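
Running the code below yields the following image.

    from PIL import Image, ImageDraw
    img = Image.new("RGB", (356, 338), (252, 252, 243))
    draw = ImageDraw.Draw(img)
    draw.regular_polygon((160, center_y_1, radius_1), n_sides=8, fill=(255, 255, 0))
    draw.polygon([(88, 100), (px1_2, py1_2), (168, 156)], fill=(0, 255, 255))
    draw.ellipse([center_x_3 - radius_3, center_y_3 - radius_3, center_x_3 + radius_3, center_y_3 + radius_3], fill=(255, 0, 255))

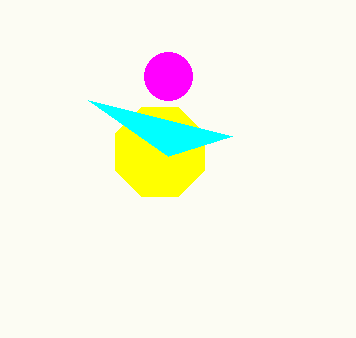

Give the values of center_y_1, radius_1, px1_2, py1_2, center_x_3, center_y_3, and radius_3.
center_y_1 = 152
radius_1 = 48
px1_2 = 232
py1_2 = 136
center_x_3 = 168
center_y_3 = 76
radius_3 = 24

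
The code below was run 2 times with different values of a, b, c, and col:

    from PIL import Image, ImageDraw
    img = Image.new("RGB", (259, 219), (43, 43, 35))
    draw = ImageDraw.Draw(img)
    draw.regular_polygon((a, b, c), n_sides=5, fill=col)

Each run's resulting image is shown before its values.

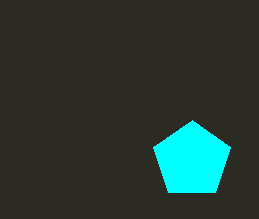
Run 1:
a = 192
b = 160
c = 40
col = 'cyan'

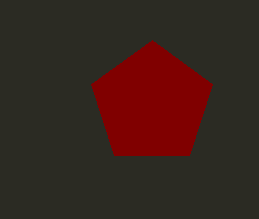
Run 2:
a = 152
b = 104
c = 64
col = 'maroon'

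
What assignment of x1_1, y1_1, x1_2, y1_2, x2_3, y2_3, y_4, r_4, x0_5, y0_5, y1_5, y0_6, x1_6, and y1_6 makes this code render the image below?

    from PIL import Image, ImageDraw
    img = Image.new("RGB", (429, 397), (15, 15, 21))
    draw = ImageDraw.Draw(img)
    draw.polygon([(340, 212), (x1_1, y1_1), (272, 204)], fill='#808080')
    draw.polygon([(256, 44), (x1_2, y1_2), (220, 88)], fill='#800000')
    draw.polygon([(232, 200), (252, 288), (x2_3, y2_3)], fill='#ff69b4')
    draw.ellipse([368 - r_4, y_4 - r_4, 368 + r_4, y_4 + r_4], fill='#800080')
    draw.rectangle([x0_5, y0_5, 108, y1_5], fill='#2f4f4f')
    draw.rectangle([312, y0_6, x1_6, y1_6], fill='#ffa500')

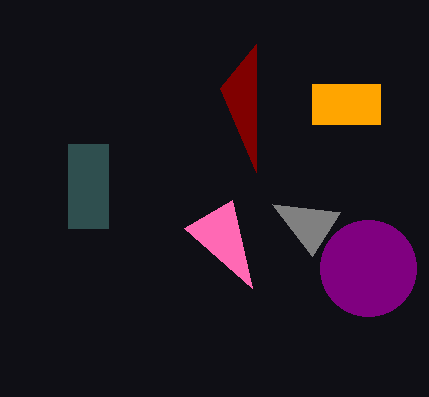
x1_1 = 312; y1_1 = 256; x1_2 = 256; y1_2 = 172; x2_3 = 184; y2_3 = 228; y_4 = 268; r_4 = 48; x0_5 = 68; y0_5 = 144; y1_5 = 228; y0_6 = 84; x1_6 = 380; y1_6 = 124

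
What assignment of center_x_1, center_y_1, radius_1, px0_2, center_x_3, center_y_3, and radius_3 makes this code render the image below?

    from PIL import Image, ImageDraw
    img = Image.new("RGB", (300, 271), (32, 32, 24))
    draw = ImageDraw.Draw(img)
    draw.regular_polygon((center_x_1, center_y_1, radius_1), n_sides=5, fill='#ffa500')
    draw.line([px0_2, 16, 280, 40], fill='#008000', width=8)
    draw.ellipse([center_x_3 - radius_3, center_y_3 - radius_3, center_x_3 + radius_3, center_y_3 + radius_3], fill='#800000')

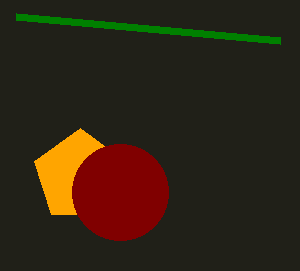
center_x_1 = 80; center_y_1 = 176; radius_1 = 48; px0_2 = 16; center_x_3 = 120; center_y_3 = 192; radius_3 = 48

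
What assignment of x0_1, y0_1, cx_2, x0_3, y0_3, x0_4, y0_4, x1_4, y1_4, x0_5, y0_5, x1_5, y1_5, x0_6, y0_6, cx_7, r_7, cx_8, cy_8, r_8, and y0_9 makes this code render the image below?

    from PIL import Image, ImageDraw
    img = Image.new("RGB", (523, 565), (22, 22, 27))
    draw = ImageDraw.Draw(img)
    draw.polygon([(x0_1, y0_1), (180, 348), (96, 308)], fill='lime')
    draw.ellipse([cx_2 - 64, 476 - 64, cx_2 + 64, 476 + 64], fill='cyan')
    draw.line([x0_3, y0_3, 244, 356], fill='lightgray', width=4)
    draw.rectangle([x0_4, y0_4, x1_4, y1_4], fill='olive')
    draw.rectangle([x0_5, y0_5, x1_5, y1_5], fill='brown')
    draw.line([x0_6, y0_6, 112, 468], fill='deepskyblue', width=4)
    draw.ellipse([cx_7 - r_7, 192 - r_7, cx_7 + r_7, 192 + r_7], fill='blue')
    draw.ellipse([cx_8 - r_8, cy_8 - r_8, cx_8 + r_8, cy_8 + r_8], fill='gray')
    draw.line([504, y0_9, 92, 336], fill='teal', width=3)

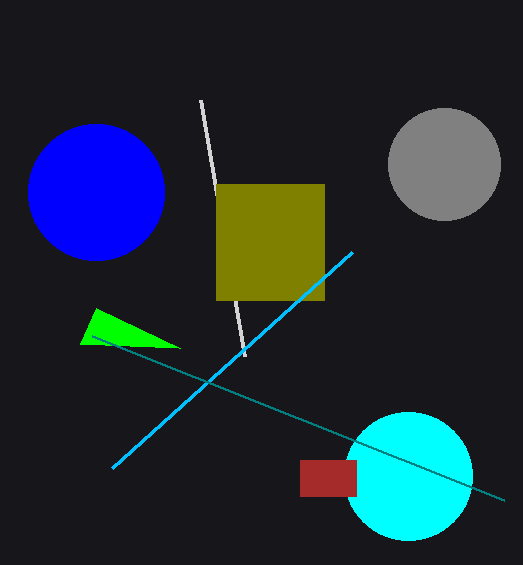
x0_1 = 80, y0_1 = 344, cx_2 = 408, x0_3 = 200, y0_3 = 100, x0_4 = 216, y0_4 = 184, x1_4 = 324, y1_4 = 300, x0_5 = 300, y0_5 = 460, x1_5 = 356, y1_5 = 496, x0_6 = 352, y0_6 = 252, cx_7 = 96, r_7 = 68, cx_8 = 444, cy_8 = 164, r_8 = 56, y0_9 = 500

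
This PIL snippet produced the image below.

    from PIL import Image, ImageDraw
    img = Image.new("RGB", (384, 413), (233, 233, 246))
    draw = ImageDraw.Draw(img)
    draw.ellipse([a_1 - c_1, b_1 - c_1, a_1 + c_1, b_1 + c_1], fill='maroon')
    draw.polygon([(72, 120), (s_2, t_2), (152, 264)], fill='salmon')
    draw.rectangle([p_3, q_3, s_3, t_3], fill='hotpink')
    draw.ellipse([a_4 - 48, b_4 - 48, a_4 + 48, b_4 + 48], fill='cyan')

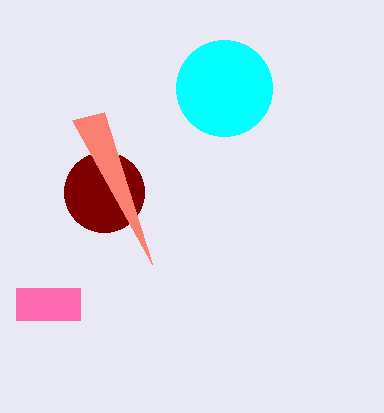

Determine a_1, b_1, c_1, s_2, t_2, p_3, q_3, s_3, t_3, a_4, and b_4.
a_1 = 104, b_1 = 192, c_1 = 40, s_2 = 104, t_2 = 112, p_3 = 16, q_3 = 288, s_3 = 80, t_3 = 320, a_4 = 224, b_4 = 88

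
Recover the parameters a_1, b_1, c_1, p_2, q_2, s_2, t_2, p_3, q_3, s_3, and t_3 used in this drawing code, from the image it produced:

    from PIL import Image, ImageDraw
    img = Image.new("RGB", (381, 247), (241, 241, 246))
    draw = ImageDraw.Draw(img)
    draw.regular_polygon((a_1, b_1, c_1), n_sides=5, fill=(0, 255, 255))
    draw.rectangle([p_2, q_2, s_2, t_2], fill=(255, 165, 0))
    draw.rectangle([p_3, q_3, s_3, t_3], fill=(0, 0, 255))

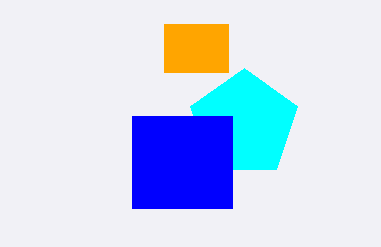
a_1 = 244, b_1 = 124, c_1 = 56, p_2 = 164, q_2 = 24, s_2 = 228, t_2 = 72, p_3 = 132, q_3 = 116, s_3 = 232, t_3 = 208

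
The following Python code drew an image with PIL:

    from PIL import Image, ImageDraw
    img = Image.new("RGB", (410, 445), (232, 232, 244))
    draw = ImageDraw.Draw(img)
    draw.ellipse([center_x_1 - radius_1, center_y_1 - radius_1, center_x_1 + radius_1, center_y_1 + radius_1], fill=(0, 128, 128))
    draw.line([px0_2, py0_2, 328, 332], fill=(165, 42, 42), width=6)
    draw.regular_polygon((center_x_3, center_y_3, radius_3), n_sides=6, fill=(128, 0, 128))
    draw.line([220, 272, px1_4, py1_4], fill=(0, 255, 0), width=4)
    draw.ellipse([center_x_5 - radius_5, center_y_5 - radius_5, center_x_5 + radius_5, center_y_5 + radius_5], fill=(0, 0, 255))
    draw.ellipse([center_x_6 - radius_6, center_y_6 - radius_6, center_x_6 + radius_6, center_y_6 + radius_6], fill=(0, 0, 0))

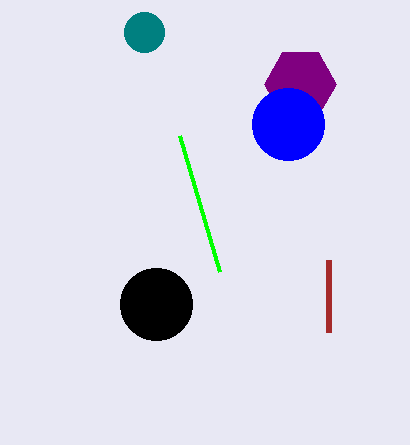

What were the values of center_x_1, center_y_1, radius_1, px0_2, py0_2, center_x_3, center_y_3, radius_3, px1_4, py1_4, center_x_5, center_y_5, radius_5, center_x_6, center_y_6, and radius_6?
center_x_1 = 144; center_y_1 = 32; radius_1 = 20; px0_2 = 328; py0_2 = 260; center_x_3 = 300; center_y_3 = 84; radius_3 = 36; px1_4 = 180; py1_4 = 136; center_x_5 = 288; center_y_5 = 124; radius_5 = 36; center_x_6 = 156; center_y_6 = 304; radius_6 = 36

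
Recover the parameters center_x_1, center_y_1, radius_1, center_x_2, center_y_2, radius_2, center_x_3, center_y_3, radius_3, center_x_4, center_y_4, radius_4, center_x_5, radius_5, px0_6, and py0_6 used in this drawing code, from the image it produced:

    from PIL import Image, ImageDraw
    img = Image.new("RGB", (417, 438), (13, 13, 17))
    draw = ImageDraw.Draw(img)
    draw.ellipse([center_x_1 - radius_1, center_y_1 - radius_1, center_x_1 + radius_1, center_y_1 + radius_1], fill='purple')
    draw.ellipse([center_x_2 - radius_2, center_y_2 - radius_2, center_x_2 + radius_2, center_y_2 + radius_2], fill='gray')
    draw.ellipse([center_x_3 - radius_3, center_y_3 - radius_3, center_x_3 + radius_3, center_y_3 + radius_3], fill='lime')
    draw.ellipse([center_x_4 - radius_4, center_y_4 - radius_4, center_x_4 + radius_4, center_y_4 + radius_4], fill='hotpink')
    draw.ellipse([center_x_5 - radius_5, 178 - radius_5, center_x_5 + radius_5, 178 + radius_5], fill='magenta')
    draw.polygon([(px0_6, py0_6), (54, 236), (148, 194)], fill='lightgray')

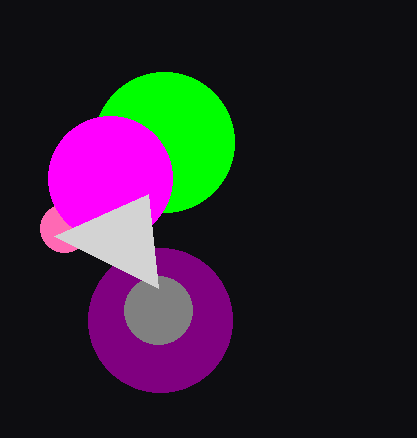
center_x_1 = 160
center_y_1 = 320
radius_1 = 72
center_x_2 = 158
center_y_2 = 310
radius_2 = 34
center_x_3 = 164
center_y_3 = 142
radius_3 = 70
center_x_4 = 64
center_y_4 = 228
radius_4 = 24
center_x_5 = 110
radius_5 = 62
px0_6 = 158
py0_6 = 288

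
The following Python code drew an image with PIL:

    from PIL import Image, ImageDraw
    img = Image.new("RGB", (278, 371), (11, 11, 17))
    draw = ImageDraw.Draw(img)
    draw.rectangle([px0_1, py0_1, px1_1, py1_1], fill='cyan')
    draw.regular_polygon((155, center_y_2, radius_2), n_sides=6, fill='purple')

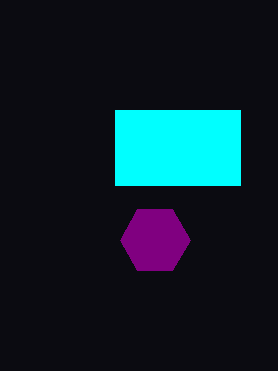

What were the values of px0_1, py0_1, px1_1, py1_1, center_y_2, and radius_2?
px0_1 = 115
py0_1 = 110
px1_1 = 240
py1_1 = 185
center_y_2 = 240
radius_2 = 35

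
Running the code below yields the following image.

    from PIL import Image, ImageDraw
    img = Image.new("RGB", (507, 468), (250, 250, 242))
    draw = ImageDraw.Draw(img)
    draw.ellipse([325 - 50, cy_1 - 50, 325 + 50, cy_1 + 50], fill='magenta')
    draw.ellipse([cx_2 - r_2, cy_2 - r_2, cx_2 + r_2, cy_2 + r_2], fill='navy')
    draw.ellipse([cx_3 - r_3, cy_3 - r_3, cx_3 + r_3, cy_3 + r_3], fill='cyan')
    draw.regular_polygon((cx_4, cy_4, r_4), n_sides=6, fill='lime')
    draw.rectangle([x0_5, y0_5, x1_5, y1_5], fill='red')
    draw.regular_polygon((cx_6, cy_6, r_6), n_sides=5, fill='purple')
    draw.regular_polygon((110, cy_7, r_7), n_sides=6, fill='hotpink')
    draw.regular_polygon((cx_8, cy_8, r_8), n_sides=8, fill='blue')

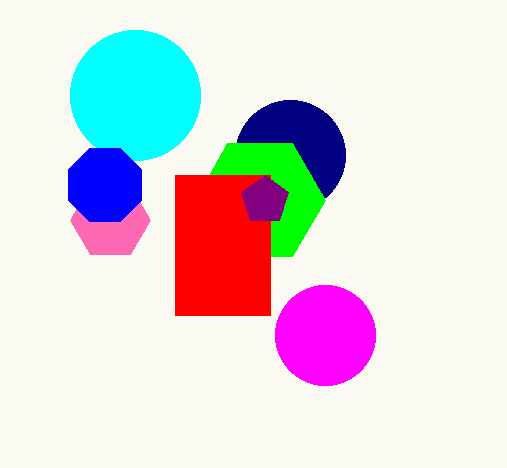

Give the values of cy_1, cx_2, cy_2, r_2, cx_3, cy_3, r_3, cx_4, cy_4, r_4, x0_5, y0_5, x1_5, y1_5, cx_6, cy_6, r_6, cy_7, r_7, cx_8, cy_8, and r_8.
cy_1 = 335
cx_2 = 290
cy_2 = 155
r_2 = 55
cx_3 = 135
cy_3 = 95
r_3 = 65
cx_4 = 260
cy_4 = 200
r_4 = 65
x0_5 = 175
y0_5 = 175
x1_5 = 270
y1_5 = 315
cx_6 = 265
cy_6 = 200
r_6 = 25
cy_7 = 220
r_7 = 40
cx_8 = 105
cy_8 = 185
r_8 = 40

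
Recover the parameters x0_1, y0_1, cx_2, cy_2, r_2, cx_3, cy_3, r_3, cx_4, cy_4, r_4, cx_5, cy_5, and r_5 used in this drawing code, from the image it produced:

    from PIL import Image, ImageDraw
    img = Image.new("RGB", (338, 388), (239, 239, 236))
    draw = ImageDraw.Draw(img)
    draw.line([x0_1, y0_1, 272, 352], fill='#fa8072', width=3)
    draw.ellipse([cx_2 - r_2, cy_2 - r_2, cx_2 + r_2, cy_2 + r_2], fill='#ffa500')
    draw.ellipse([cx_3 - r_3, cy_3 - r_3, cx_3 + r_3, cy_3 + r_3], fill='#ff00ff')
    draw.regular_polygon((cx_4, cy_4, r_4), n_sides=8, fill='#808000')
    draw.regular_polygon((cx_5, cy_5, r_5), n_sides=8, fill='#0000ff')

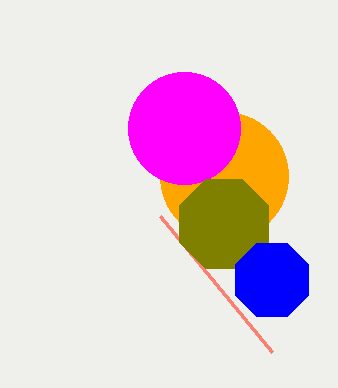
x0_1 = 160, y0_1 = 216, cx_2 = 224, cy_2 = 176, r_2 = 64, cx_3 = 184, cy_3 = 128, r_3 = 56, cx_4 = 224, cy_4 = 224, r_4 = 48, cx_5 = 272, cy_5 = 280, r_5 = 40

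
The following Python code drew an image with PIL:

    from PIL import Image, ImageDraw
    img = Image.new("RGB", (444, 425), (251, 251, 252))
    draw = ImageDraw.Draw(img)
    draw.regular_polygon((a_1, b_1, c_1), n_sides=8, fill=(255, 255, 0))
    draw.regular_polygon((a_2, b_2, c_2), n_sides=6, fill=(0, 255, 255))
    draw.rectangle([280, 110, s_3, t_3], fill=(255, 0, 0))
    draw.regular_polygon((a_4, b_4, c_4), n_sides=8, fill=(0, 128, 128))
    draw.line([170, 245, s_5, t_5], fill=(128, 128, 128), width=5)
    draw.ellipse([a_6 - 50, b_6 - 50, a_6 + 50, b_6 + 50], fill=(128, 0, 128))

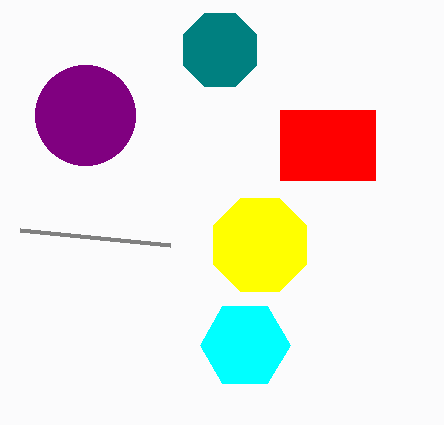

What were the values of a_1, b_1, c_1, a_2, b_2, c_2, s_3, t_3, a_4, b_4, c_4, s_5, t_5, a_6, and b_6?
a_1 = 260, b_1 = 245, c_1 = 50, a_2 = 245, b_2 = 345, c_2 = 45, s_3 = 375, t_3 = 180, a_4 = 220, b_4 = 50, c_4 = 40, s_5 = 20, t_5 = 230, a_6 = 85, b_6 = 115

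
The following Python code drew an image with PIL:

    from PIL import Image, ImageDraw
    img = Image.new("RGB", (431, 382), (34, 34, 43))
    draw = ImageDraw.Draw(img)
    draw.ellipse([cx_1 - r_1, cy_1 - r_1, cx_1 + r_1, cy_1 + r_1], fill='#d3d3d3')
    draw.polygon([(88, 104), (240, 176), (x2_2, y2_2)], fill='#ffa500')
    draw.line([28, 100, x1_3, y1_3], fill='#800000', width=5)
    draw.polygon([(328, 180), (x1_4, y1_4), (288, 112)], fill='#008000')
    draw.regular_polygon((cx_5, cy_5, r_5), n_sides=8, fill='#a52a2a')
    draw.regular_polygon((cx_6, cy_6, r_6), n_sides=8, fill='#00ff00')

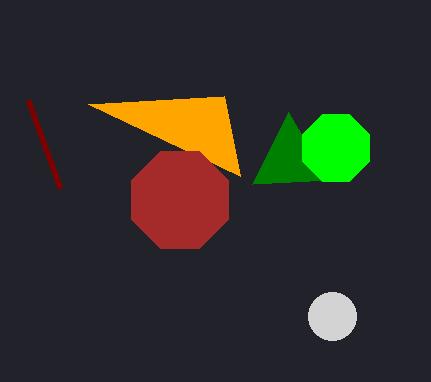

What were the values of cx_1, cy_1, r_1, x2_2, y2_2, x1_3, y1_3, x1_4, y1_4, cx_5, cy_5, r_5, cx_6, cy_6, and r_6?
cx_1 = 332
cy_1 = 316
r_1 = 24
x2_2 = 224
y2_2 = 96
x1_3 = 60
y1_3 = 188
x1_4 = 252
y1_4 = 184
cx_5 = 180
cy_5 = 200
r_5 = 52
cx_6 = 336
cy_6 = 148
r_6 = 36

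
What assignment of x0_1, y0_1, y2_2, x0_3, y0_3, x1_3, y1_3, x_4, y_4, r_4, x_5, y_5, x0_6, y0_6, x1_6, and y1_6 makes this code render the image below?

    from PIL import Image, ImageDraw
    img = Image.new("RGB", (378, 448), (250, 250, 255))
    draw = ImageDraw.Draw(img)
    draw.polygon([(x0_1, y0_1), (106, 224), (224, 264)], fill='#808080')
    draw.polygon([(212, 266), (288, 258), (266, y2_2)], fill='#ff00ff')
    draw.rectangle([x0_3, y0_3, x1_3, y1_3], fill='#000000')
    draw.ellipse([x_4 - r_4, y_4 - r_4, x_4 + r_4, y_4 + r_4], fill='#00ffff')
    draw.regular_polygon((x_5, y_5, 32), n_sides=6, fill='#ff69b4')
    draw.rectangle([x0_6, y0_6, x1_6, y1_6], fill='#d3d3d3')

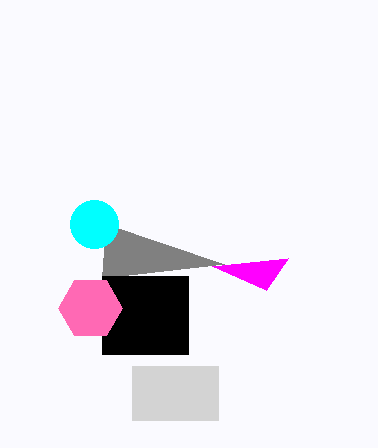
x0_1 = 102, y0_1 = 278, y2_2 = 290, x0_3 = 102, y0_3 = 276, x1_3 = 188, y1_3 = 354, x_4 = 94, y_4 = 224, r_4 = 24, x_5 = 90, y_5 = 308, x0_6 = 132, y0_6 = 366, x1_6 = 218, y1_6 = 420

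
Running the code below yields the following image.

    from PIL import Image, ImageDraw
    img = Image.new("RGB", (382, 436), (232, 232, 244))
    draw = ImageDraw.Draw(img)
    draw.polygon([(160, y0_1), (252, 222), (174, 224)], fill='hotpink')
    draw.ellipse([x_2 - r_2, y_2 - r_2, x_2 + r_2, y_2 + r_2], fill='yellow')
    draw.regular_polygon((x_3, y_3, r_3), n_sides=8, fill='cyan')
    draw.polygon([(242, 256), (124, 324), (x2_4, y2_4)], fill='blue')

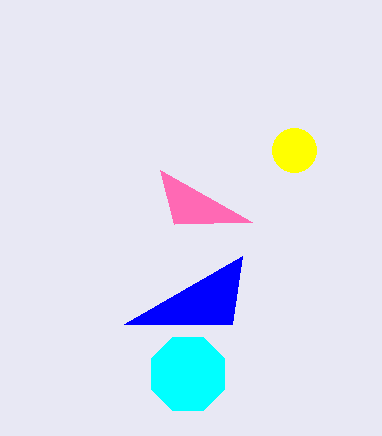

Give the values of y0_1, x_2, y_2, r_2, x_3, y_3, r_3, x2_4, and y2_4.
y0_1 = 170; x_2 = 294; y_2 = 150; r_2 = 22; x_3 = 188; y_3 = 374; r_3 = 40; x2_4 = 232; y2_4 = 324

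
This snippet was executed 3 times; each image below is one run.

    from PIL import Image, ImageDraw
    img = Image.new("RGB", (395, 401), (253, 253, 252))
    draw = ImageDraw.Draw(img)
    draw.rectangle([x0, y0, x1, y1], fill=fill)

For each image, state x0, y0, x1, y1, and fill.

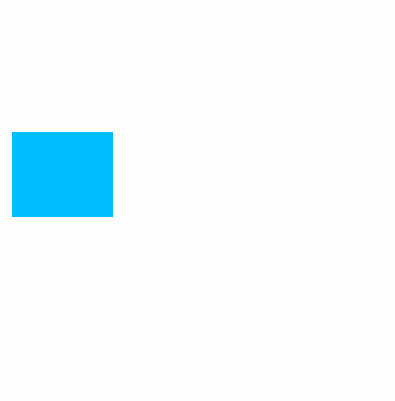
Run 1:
x0 = 12; y0 = 132; x1 = 112; y1 = 216; fill = 'deepskyblue'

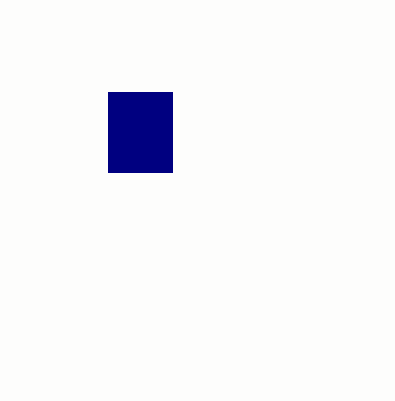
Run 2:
x0 = 108, y0 = 92, x1 = 172, y1 = 172, fill = 'navy'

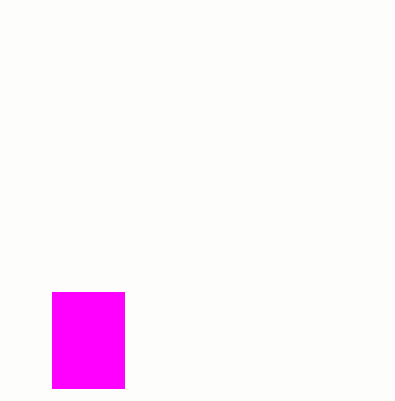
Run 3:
x0 = 52, y0 = 292, x1 = 124, y1 = 388, fill = 'magenta'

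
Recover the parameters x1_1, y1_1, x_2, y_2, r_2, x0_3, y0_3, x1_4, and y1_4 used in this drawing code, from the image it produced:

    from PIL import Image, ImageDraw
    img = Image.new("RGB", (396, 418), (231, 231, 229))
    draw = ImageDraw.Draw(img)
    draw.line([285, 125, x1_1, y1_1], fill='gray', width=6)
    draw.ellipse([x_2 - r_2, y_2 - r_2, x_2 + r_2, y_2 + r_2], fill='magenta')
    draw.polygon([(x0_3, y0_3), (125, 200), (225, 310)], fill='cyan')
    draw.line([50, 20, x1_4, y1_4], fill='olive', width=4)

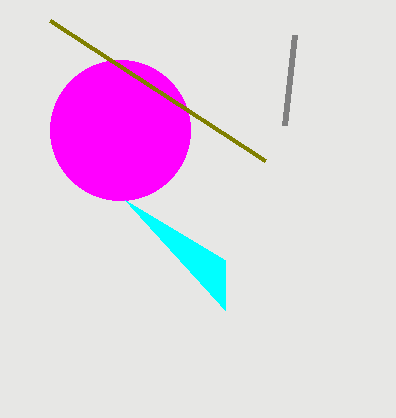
x1_1 = 295
y1_1 = 35
x_2 = 120
y_2 = 130
r_2 = 70
x0_3 = 225
y0_3 = 260
x1_4 = 265
y1_4 = 160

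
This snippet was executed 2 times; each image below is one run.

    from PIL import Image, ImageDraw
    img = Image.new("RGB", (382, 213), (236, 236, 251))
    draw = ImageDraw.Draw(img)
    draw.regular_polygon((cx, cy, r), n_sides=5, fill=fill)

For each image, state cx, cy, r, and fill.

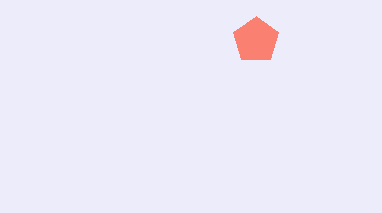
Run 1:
cx = 256; cy = 40; r = 24; fill = 'salmon'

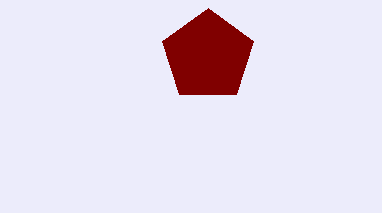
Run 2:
cx = 208, cy = 56, r = 48, fill = 'maroon'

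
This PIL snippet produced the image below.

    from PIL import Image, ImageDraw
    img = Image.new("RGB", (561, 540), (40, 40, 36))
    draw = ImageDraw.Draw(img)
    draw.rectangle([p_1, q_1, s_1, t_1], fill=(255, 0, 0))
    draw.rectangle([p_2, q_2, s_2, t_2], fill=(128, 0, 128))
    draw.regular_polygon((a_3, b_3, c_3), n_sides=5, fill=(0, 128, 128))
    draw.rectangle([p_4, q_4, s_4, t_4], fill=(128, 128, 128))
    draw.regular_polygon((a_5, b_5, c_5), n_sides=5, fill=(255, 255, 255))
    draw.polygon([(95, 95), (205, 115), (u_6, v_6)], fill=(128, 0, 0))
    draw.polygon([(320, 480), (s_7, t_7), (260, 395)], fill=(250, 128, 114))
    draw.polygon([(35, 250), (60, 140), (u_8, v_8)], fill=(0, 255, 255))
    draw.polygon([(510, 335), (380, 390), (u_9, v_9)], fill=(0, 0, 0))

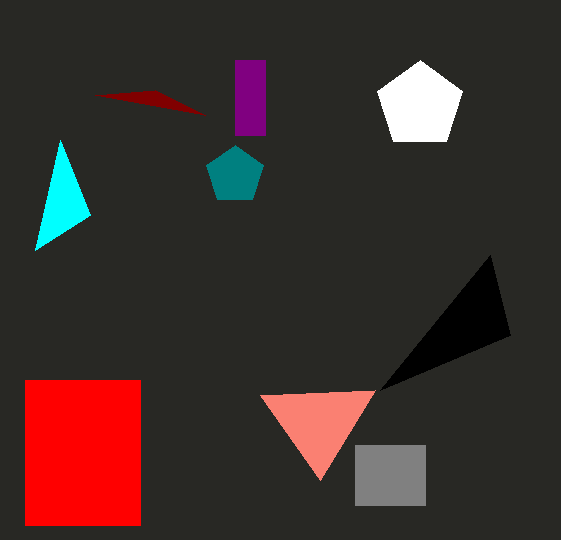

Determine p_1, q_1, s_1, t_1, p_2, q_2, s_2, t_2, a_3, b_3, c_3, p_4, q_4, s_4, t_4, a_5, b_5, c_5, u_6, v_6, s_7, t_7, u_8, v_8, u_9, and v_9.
p_1 = 25; q_1 = 380; s_1 = 140; t_1 = 525; p_2 = 235; q_2 = 60; s_2 = 265; t_2 = 135; a_3 = 235; b_3 = 175; c_3 = 30; p_4 = 355; q_4 = 445; s_4 = 425; t_4 = 505; a_5 = 420; b_5 = 105; c_5 = 45; u_6 = 155; v_6 = 90; s_7 = 375; t_7 = 390; u_8 = 90; v_8 = 215; u_9 = 490; v_9 = 255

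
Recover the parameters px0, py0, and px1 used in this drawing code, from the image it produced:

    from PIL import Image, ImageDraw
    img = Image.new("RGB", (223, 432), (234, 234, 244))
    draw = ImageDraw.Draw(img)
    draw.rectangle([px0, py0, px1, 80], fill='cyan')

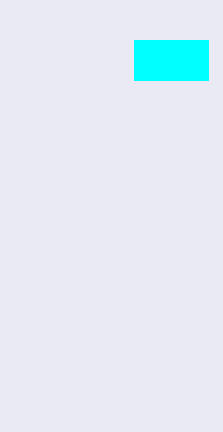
px0 = 134, py0 = 40, px1 = 208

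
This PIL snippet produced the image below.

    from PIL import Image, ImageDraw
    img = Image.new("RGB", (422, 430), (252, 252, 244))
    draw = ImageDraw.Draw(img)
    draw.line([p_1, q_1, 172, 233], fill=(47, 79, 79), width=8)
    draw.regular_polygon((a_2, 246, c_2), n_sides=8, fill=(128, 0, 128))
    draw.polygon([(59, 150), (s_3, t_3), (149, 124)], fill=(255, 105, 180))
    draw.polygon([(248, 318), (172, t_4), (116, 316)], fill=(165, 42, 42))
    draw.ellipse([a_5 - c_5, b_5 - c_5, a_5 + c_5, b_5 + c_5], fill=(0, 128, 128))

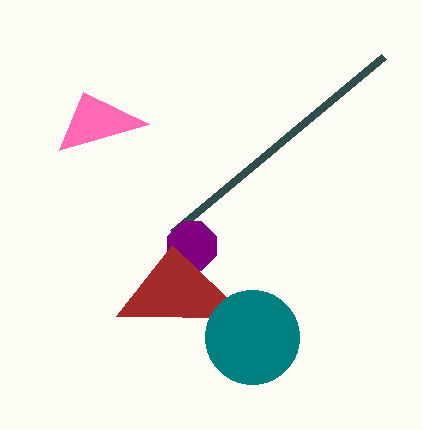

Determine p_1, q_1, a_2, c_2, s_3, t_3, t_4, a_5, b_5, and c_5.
p_1 = 383, q_1 = 57, a_2 = 192, c_2 = 26, s_3 = 83, t_3 = 92, t_4 = 245, a_5 = 252, b_5 = 337, c_5 = 47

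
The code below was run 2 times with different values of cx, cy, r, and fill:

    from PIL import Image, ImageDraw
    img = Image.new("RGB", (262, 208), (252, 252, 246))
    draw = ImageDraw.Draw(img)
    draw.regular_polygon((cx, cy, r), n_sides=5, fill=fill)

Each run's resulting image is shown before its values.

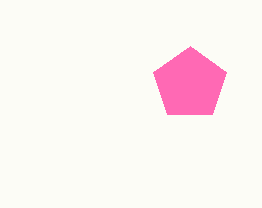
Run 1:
cx = 190; cy = 84; r = 38; fill = 'hotpink'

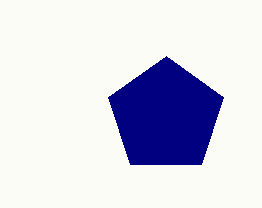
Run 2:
cx = 166
cy = 116
r = 60
fill = 'navy'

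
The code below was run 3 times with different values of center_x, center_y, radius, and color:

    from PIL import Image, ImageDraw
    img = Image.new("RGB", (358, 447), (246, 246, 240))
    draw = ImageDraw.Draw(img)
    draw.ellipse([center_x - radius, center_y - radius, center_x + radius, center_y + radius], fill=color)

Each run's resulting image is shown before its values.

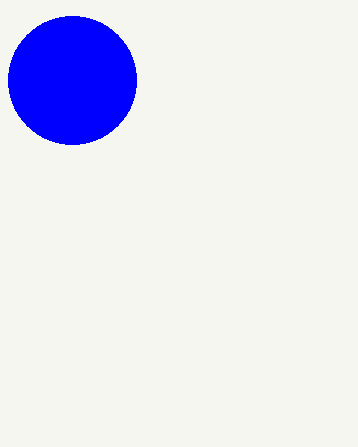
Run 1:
center_x = 72, center_y = 80, radius = 64, color = 'blue'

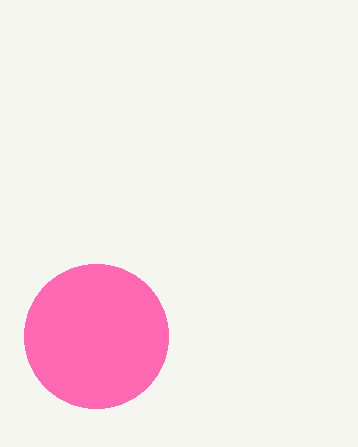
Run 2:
center_x = 96; center_y = 336; radius = 72; color = 'hotpink'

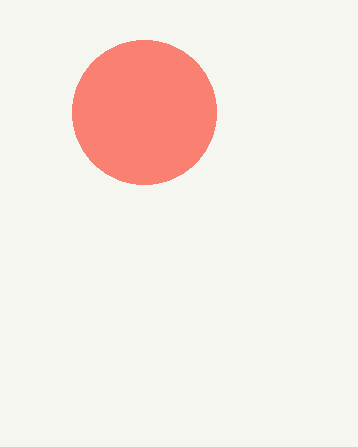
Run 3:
center_x = 144, center_y = 112, radius = 72, color = 'salmon'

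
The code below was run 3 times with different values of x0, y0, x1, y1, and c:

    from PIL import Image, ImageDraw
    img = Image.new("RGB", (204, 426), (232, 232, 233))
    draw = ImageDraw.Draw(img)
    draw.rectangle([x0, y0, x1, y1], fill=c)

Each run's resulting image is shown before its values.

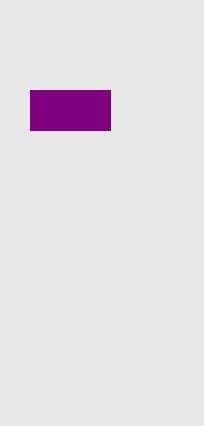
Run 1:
x0 = 30, y0 = 90, x1 = 110, y1 = 130, c = 'purple'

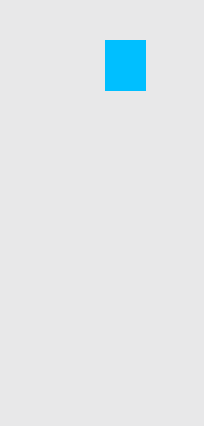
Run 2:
x0 = 105, y0 = 40, x1 = 145, y1 = 90, c = 'deepskyblue'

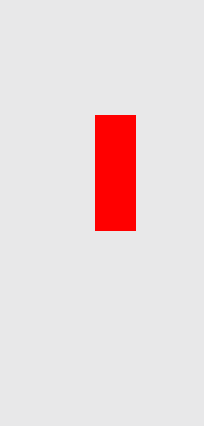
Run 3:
x0 = 95, y0 = 115, x1 = 135, y1 = 230, c = 'red'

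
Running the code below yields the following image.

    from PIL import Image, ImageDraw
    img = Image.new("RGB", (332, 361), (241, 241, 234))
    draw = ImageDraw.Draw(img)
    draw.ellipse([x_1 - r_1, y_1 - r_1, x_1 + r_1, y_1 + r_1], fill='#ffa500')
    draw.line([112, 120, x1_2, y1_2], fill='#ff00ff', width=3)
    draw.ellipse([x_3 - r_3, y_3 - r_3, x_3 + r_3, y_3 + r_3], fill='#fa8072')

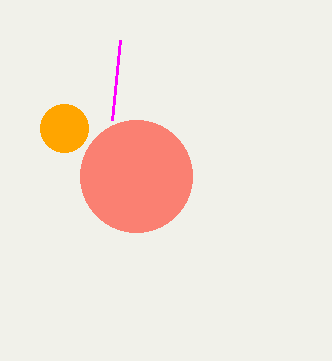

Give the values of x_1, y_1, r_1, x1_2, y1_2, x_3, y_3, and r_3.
x_1 = 64
y_1 = 128
r_1 = 24
x1_2 = 120
y1_2 = 40
x_3 = 136
y_3 = 176
r_3 = 56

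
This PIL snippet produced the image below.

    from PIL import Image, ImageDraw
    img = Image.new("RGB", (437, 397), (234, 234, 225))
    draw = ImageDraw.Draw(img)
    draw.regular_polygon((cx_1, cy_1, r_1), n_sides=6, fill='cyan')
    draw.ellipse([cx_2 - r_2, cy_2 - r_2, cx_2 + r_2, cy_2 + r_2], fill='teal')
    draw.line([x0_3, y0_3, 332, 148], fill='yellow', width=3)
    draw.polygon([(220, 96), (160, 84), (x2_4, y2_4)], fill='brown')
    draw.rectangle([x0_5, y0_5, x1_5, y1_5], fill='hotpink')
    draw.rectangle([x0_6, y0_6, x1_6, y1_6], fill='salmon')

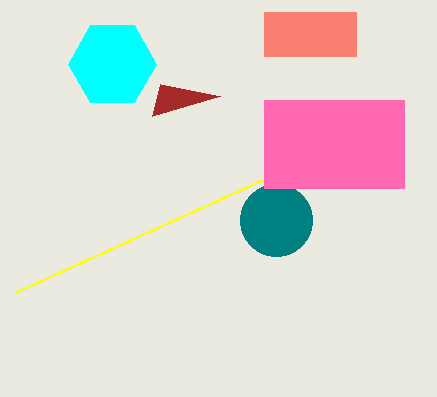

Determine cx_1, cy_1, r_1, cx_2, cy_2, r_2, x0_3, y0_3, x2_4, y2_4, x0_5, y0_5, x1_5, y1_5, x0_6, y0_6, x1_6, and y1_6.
cx_1 = 112
cy_1 = 64
r_1 = 44
cx_2 = 276
cy_2 = 220
r_2 = 36
x0_3 = 16
y0_3 = 292
x2_4 = 152
y2_4 = 116
x0_5 = 264
y0_5 = 100
x1_5 = 404
y1_5 = 188
x0_6 = 264
y0_6 = 12
x1_6 = 356
y1_6 = 56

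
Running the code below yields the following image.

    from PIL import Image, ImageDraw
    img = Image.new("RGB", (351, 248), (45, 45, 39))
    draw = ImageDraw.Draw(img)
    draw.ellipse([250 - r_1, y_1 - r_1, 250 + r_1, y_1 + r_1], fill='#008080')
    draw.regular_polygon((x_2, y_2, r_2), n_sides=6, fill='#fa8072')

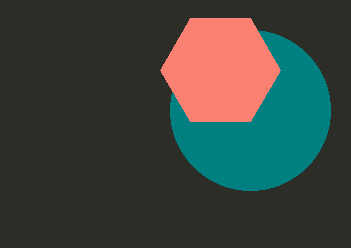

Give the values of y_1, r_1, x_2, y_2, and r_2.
y_1 = 110
r_1 = 80
x_2 = 220
y_2 = 70
r_2 = 60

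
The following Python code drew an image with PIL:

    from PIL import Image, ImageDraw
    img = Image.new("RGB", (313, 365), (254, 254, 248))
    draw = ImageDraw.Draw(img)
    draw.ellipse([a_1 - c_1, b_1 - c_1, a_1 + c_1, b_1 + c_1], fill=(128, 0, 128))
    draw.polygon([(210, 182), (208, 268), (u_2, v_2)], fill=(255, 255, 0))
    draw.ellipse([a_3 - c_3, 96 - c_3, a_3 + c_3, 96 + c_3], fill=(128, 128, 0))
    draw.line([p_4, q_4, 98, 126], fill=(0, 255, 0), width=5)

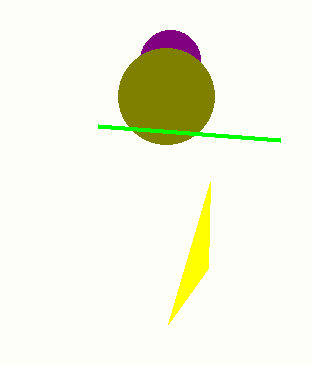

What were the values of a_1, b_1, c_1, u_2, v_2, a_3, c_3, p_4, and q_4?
a_1 = 170; b_1 = 60; c_1 = 30; u_2 = 168; v_2 = 324; a_3 = 166; c_3 = 48; p_4 = 280; q_4 = 140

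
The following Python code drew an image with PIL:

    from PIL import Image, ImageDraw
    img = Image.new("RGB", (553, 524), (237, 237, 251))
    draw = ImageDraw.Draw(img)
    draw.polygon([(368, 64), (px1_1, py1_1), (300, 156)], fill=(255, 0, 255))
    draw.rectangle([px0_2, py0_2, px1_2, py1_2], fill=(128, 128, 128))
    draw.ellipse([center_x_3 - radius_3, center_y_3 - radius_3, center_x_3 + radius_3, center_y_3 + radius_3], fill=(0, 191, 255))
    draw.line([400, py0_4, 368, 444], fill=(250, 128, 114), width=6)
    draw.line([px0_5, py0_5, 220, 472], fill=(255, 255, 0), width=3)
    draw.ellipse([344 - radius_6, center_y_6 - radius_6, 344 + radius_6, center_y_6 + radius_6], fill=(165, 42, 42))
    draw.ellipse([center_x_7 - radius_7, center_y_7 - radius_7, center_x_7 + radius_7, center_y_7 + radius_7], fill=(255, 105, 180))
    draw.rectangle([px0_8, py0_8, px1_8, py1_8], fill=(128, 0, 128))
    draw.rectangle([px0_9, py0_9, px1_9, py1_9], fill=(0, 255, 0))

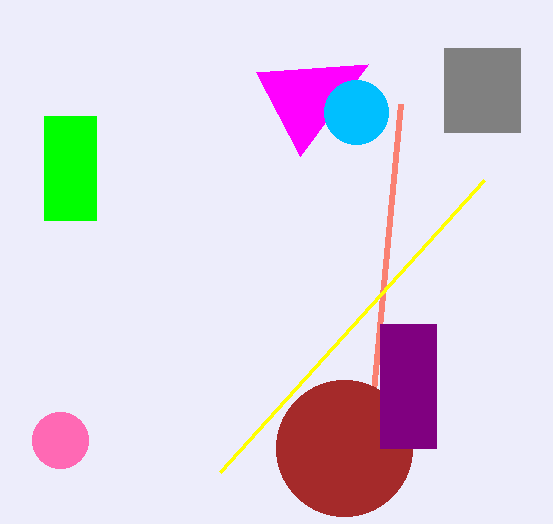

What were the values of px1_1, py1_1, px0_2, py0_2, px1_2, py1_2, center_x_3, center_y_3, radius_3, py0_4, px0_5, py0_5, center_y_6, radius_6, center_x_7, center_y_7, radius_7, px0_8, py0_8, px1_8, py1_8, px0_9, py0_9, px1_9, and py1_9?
px1_1 = 256
py1_1 = 72
px0_2 = 444
py0_2 = 48
px1_2 = 520
py1_2 = 132
center_x_3 = 356
center_y_3 = 112
radius_3 = 32
py0_4 = 104
px0_5 = 484
py0_5 = 180
center_y_6 = 448
radius_6 = 68
center_x_7 = 60
center_y_7 = 440
radius_7 = 28
px0_8 = 380
py0_8 = 324
px1_8 = 436
py1_8 = 448
px0_9 = 44
py0_9 = 116
px1_9 = 96
py1_9 = 220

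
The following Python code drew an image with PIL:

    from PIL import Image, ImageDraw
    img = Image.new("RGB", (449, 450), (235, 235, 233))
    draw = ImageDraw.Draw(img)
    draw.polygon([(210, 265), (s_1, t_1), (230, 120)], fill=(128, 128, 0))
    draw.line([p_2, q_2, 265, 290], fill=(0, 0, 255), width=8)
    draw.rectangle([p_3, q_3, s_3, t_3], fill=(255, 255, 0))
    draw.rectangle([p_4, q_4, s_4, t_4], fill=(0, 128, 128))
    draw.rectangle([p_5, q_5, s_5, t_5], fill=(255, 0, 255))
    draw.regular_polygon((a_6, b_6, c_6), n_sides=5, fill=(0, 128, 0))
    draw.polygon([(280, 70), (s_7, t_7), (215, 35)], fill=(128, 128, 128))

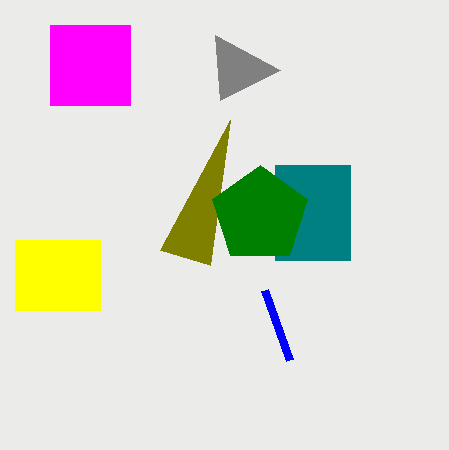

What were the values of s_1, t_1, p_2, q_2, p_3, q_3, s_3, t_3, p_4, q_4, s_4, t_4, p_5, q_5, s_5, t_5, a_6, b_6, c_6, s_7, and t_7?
s_1 = 160, t_1 = 250, p_2 = 290, q_2 = 360, p_3 = 15, q_3 = 240, s_3 = 100, t_3 = 310, p_4 = 275, q_4 = 165, s_4 = 350, t_4 = 260, p_5 = 50, q_5 = 25, s_5 = 130, t_5 = 105, a_6 = 260, b_6 = 215, c_6 = 50, s_7 = 220, t_7 = 100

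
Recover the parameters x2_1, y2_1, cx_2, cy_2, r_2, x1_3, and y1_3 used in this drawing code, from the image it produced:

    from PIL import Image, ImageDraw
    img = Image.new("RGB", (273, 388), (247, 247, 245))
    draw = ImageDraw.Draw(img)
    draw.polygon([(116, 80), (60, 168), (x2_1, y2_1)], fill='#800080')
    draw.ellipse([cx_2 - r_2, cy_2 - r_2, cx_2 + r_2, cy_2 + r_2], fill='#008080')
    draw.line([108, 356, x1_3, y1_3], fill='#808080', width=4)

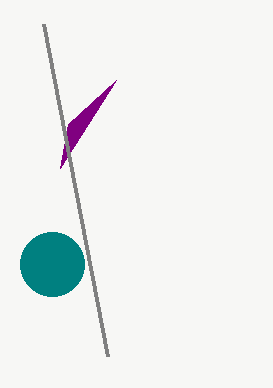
x2_1 = 68; y2_1 = 124; cx_2 = 52; cy_2 = 264; r_2 = 32; x1_3 = 44; y1_3 = 24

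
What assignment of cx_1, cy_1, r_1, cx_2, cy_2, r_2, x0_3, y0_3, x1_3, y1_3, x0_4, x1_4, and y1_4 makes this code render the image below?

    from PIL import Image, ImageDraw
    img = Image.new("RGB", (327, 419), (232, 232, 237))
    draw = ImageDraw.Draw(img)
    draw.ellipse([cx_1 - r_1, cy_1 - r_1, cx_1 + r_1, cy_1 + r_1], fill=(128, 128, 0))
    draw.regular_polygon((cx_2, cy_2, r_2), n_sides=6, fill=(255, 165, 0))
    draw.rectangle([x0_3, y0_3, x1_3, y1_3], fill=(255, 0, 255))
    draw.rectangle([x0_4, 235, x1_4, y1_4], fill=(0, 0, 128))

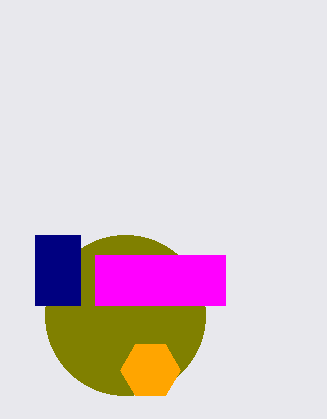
cx_1 = 125; cy_1 = 315; r_1 = 80; cx_2 = 150; cy_2 = 370; r_2 = 30; x0_3 = 95; y0_3 = 255; x1_3 = 225; y1_3 = 305; x0_4 = 35; x1_4 = 80; y1_4 = 305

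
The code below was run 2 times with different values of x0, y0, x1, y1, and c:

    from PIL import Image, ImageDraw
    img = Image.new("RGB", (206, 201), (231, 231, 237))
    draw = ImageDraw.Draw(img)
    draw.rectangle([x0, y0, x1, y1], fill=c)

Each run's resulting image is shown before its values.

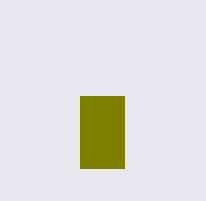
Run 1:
x0 = 80
y0 = 96
x1 = 124
y1 = 168
c = 'olive'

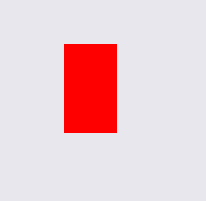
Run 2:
x0 = 64; y0 = 44; x1 = 116; y1 = 132; c = 'red'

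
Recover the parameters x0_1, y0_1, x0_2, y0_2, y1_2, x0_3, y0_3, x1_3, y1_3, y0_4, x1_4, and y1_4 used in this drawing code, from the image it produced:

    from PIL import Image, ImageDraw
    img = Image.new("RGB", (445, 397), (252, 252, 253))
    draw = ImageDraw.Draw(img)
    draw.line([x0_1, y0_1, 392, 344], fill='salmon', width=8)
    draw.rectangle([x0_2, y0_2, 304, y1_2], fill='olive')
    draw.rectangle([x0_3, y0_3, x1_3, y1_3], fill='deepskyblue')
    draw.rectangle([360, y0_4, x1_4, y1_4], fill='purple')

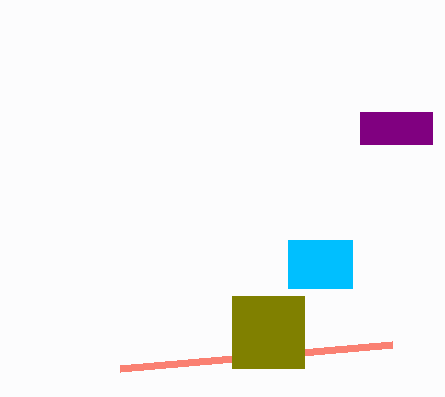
x0_1 = 120, y0_1 = 368, x0_2 = 232, y0_2 = 296, y1_2 = 368, x0_3 = 288, y0_3 = 240, x1_3 = 352, y1_3 = 288, y0_4 = 112, x1_4 = 432, y1_4 = 144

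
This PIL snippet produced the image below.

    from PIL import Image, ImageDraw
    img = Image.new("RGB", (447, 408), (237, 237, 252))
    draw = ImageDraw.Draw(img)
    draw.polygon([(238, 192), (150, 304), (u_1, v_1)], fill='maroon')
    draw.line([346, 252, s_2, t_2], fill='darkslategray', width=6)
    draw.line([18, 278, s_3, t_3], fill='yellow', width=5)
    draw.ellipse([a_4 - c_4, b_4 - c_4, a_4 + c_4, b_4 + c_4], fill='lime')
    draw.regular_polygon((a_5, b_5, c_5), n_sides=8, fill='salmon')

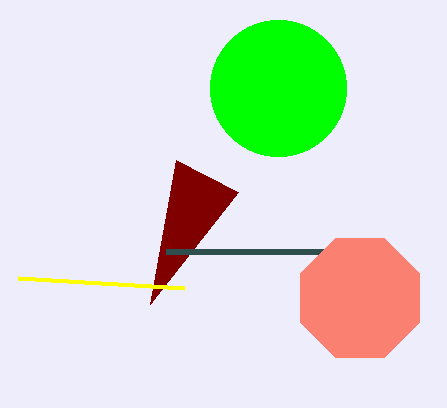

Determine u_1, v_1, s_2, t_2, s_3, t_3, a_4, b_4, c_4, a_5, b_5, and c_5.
u_1 = 176
v_1 = 160
s_2 = 166
t_2 = 252
s_3 = 184
t_3 = 288
a_4 = 278
b_4 = 88
c_4 = 68
a_5 = 360
b_5 = 298
c_5 = 64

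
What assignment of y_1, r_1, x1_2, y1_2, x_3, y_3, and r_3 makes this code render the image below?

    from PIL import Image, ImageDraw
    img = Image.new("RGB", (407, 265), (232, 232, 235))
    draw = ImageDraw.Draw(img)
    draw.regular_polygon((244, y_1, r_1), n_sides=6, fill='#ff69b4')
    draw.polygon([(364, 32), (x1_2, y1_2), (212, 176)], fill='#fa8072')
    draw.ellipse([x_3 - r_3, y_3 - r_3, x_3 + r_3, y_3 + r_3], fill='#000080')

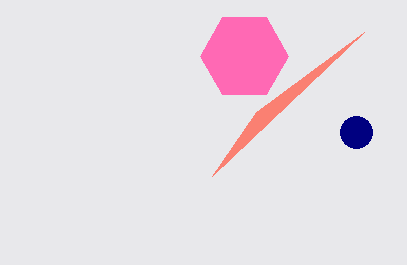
y_1 = 56, r_1 = 44, x1_2 = 256, y1_2 = 112, x_3 = 356, y_3 = 132, r_3 = 16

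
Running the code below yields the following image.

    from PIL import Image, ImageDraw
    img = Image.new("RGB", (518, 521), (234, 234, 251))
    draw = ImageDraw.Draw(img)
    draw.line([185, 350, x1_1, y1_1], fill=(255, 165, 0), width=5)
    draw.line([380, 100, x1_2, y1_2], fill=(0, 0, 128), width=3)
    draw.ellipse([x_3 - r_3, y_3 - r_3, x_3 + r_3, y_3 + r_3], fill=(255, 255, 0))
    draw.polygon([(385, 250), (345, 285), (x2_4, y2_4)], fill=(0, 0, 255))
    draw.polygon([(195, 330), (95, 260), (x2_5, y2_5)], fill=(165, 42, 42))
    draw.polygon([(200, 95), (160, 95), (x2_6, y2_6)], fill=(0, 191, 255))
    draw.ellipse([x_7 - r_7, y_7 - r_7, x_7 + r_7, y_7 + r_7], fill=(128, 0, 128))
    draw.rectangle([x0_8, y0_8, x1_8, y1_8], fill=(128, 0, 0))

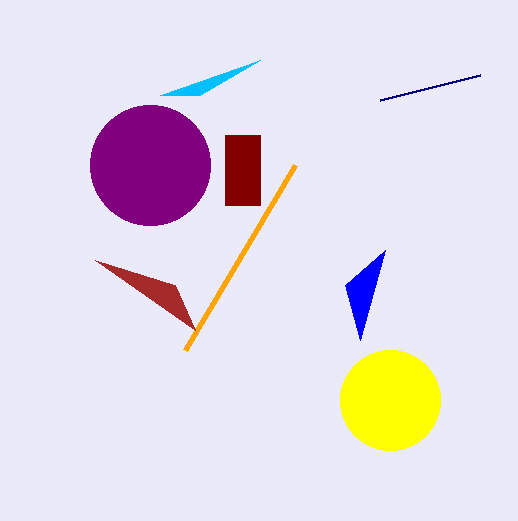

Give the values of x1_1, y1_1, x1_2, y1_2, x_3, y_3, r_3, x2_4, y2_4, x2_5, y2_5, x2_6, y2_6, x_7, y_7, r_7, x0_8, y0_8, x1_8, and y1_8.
x1_1 = 295, y1_1 = 165, x1_2 = 480, y1_2 = 75, x_3 = 390, y_3 = 400, r_3 = 50, x2_4 = 360, y2_4 = 340, x2_5 = 175, y2_5 = 285, x2_6 = 260, y2_6 = 60, x_7 = 150, y_7 = 165, r_7 = 60, x0_8 = 225, y0_8 = 135, x1_8 = 260, y1_8 = 205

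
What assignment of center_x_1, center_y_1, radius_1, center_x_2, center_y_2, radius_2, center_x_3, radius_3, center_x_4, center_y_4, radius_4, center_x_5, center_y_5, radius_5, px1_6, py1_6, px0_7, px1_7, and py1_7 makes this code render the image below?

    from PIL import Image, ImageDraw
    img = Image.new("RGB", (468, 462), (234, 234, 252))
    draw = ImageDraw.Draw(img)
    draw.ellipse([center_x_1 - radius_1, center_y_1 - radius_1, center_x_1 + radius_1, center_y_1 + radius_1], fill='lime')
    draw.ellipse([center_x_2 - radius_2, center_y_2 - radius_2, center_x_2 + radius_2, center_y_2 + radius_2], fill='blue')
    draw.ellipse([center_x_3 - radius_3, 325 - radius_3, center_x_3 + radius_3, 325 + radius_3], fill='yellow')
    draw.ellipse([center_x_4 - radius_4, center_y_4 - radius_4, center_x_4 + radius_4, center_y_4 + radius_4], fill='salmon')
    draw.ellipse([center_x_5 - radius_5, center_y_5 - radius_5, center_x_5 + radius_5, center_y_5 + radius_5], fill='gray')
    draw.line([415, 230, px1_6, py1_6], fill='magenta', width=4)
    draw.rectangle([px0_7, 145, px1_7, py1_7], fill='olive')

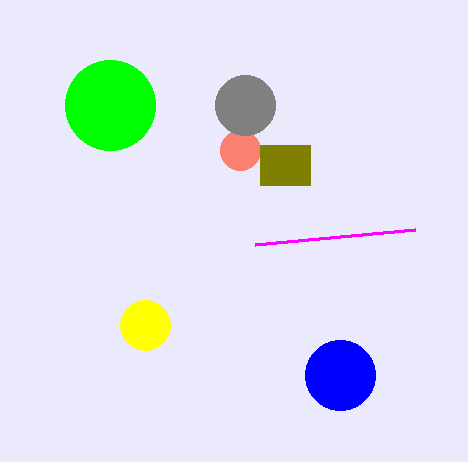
center_x_1 = 110, center_y_1 = 105, radius_1 = 45, center_x_2 = 340, center_y_2 = 375, radius_2 = 35, center_x_3 = 145, radius_3 = 25, center_x_4 = 240, center_y_4 = 150, radius_4 = 20, center_x_5 = 245, center_y_5 = 105, radius_5 = 30, px1_6 = 255, py1_6 = 245, px0_7 = 260, px1_7 = 310, py1_7 = 185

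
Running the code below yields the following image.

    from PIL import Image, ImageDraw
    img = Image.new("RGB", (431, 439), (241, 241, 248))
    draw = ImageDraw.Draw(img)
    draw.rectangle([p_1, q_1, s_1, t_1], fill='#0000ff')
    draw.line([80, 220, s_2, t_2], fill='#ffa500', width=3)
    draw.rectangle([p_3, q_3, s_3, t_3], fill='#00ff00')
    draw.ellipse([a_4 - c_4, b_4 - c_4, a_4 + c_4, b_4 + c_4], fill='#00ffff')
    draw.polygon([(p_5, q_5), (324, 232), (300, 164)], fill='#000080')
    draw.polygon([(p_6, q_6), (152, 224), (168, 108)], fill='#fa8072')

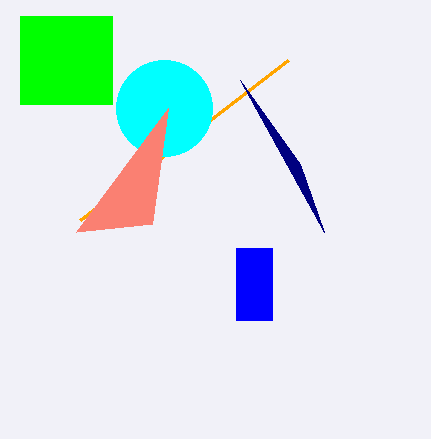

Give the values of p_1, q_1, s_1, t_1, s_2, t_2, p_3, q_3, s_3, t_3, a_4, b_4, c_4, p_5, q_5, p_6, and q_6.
p_1 = 236
q_1 = 248
s_1 = 272
t_1 = 320
s_2 = 288
t_2 = 60
p_3 = 20
q_3 = 16
s_3 = 112
t_3 = 104
a_4 = 164
b_4 = 108
c_4 = 48
p_5 = 240
q_5 = 80
p_6 = 76
q_6 = 232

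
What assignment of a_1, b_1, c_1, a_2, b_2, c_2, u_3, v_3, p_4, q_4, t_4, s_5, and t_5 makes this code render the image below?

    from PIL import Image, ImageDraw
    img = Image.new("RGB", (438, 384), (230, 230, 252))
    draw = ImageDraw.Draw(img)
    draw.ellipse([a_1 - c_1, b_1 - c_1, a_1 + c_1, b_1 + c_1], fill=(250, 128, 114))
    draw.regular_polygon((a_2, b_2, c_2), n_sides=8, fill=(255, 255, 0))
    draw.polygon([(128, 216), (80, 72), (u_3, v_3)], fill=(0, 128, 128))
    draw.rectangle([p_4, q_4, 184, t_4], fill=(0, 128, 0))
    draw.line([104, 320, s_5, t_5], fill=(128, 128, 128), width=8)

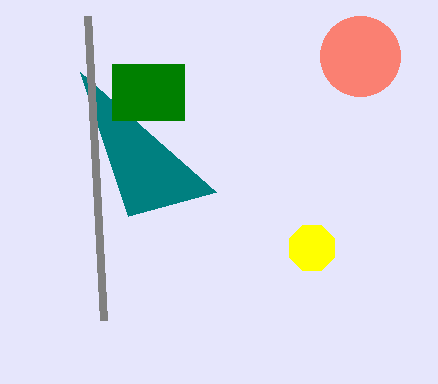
a_1 = 360, b_1 = 56, c_1 = 40, a_2 = 312, b_2 = 248, c_2 = 24, u_3 = 216, v_3 = 192, p_4 = 112, q_4 = 64, t_4 = 120, s_5 = 88, t_5 = 16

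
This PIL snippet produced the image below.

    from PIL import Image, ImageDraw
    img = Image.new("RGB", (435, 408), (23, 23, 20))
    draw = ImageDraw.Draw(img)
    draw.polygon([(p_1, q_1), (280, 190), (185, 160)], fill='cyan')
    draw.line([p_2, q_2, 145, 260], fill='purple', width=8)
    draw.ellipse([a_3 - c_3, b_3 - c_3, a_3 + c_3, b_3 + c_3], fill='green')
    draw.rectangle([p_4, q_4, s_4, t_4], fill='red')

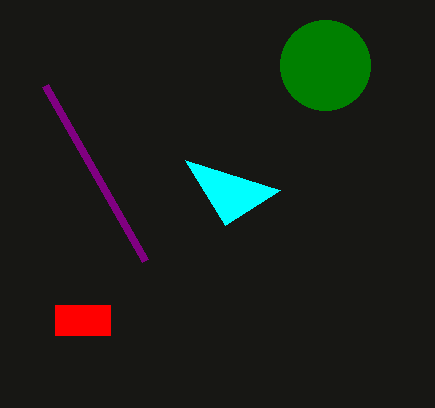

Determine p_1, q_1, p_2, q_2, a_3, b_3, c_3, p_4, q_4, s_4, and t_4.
p_1 = 225; q_1 = 225; p_2 = 45; q_2 = 85; a_3 = 325; b_3 = 65; c_3 = 45; p_4 = 55; q_4 = 305; s_4 = 110; t_4 = 335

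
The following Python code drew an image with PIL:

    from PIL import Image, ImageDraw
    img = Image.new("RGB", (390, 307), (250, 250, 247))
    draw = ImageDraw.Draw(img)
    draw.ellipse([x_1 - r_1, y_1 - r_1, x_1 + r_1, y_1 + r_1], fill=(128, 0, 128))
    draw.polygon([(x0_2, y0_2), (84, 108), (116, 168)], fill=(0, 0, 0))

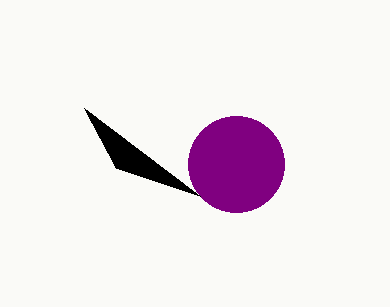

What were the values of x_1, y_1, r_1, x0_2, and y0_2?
x_1 = 236
y_1 = 164
r_1 = 48
x0_2 = 200
y0_2 = 196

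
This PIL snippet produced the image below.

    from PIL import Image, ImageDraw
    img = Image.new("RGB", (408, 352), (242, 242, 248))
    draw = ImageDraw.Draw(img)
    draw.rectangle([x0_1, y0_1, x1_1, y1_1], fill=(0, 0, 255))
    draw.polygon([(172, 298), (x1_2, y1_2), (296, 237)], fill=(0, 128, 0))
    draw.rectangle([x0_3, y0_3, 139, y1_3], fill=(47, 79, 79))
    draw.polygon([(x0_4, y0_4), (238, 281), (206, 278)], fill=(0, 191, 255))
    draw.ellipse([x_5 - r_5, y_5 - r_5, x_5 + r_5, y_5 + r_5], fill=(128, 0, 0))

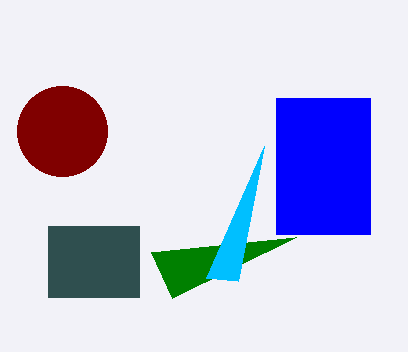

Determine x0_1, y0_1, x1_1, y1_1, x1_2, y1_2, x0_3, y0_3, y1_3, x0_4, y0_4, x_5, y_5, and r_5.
x0_1 = 276
y0_1 = 98
x1_1 = 370
y1_1 = 234
x1_2 = 151
y1_2 = 252
x0_3 = 48
y0_3 = 226
y1_3 = 297
x0_4 = 264
y0_4 = 146
x_5 = 62
y_5 = 131
r_5 = 45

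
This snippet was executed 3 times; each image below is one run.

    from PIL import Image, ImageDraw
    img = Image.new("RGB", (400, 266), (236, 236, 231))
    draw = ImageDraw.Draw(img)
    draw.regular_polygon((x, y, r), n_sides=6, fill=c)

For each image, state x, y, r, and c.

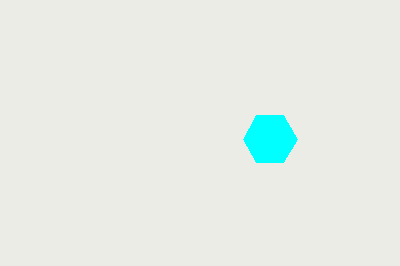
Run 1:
x = 270, y = 139, r = 27, c = 'cyan'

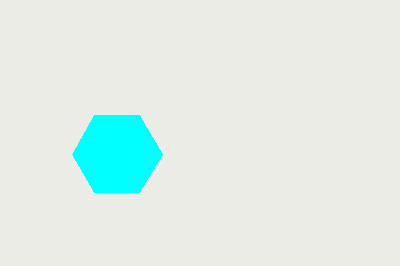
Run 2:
x = 117; y = 154; r = 45; c = 'cyan'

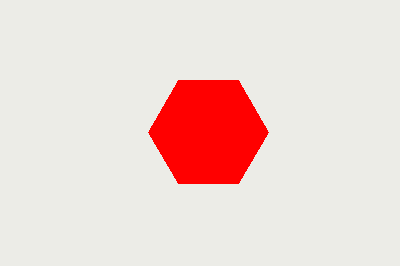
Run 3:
x = 208, y = 132, r = 60, c = 'red'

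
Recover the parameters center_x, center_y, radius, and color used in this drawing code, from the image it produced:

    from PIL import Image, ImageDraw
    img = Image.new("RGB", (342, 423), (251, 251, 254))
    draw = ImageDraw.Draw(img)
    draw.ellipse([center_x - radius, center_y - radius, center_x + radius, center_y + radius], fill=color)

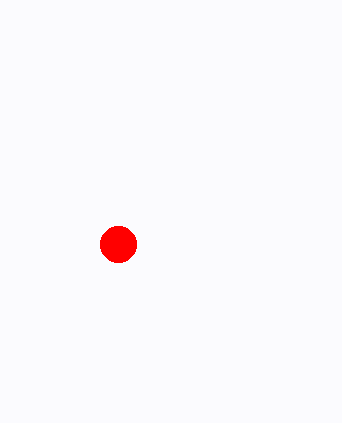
center_x = 118, center_y = 244, radius = 18, color = 'red'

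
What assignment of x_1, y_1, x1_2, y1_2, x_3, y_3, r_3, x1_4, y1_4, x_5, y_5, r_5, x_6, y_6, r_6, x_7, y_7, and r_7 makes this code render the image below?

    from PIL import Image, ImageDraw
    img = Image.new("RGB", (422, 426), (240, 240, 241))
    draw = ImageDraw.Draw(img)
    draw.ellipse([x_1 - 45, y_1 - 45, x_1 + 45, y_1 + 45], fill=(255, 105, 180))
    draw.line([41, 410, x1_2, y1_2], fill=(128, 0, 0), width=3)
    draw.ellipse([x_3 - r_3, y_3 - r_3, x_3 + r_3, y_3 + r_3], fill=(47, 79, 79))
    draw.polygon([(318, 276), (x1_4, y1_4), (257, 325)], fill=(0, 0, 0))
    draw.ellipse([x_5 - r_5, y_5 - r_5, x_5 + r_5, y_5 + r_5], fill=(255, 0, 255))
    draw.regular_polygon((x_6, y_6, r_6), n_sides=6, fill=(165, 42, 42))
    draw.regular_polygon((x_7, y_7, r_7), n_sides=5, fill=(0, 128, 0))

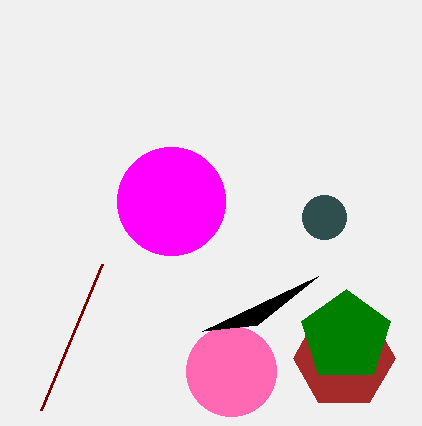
x_1 = 231; y_1 = 371; x1_2 = 102; y1_2 = 264; x_3 = 324; y_3 = 217; r_3 = 22; x1_4 = 202; y1_4 = 331; x_5 = 171; y_5 = 201; r_5 = 54; x_6 = 344; y_6 = 358; r_6 = 51; x_7 = 346; y_7 = 336; r_7 = 47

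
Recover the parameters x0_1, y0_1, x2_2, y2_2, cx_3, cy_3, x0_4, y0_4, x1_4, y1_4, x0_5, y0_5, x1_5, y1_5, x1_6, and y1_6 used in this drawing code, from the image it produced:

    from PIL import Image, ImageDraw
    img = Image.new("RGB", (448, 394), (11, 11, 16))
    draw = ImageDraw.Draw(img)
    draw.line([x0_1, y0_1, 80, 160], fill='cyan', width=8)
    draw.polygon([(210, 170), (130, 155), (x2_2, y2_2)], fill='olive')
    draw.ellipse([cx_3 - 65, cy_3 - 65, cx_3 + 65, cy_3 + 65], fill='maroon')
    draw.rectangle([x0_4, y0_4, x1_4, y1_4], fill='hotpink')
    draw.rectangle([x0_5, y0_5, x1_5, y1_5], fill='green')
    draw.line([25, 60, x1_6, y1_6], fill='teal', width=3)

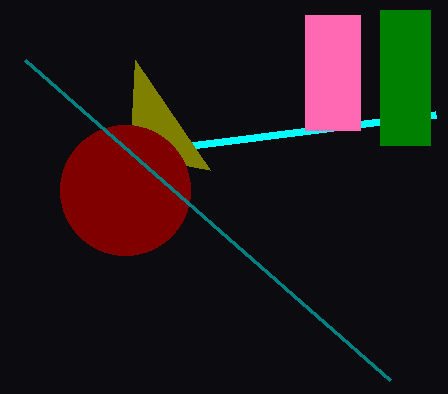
x0_1 = 435, y0_1 = 115, x2_2 = 135, y2_2 = 60, cx_3 = 125, cy_3 = 190, x0_4 = 305, y0_4 = 15, x1_4 = 360, y1_4 = 130, x0_5 = 380, y0_5 = 10, x1_5 = 430, y1_5 = 145, x1_6 = 390, y1_6 = 380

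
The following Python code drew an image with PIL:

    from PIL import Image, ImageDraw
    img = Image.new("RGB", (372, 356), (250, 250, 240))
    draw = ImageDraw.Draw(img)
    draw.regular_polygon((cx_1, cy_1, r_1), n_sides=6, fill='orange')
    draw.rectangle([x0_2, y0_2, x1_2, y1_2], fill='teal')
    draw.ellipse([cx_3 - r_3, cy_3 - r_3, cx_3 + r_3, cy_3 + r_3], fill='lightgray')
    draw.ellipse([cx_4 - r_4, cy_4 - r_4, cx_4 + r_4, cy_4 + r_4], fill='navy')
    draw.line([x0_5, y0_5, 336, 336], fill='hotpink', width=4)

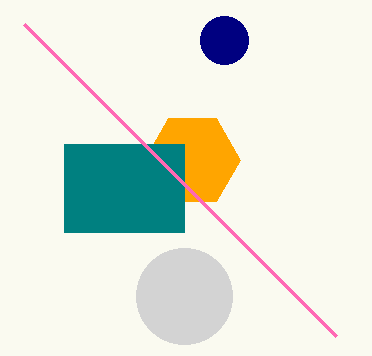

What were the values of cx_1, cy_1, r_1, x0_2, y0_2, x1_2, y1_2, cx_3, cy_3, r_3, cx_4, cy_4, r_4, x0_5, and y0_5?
cx_1 = 192, cy_1 = 160, r_1 = 48, x0_2 = 64, y0_2 = 144, x1_2 = 184, y1_2 = 232, cx_3 = 184, cy_3 = 296, r_3 = 48, cx_4 = 224, cy_4 = 40, r_4 = 24, x0_5 = 24, y0_5 = 24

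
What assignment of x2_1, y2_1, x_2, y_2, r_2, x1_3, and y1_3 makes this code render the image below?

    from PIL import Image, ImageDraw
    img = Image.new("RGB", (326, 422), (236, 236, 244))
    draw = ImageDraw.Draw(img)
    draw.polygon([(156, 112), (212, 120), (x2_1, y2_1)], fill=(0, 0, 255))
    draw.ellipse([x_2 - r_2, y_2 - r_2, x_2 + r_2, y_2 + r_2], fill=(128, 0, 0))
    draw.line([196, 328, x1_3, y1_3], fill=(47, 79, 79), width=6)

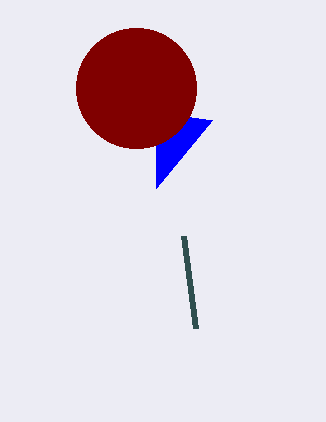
x2_1 = 156; y2_1 = 188; x_2 = 136; y_2 = 88; r_2 = 60; x1_3 = 184; y1_3 = 236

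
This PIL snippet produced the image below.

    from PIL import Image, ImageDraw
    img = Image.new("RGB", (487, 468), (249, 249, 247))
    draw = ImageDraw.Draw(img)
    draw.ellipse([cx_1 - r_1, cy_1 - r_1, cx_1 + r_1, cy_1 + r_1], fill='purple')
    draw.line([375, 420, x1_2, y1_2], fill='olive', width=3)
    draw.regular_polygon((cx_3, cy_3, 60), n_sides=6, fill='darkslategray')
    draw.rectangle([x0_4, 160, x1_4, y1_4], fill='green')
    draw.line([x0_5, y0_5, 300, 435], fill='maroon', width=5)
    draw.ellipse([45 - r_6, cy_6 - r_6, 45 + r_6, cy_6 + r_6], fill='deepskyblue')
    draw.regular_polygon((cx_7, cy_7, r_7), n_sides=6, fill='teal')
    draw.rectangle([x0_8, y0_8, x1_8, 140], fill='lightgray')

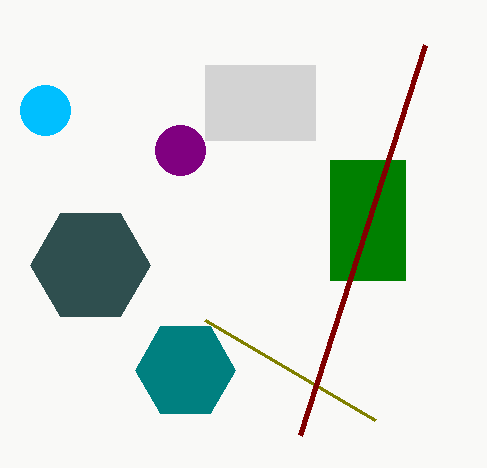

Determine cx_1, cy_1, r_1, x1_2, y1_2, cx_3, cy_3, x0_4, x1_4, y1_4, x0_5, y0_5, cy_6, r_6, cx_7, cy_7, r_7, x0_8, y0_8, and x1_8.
cx_1 = 180
cy_1 = 150
r_1 = 25
x1_2 = 205
y1_2 = 320
cx_3 = 90
cy_3 = 265
x0_4 = 330
x1_4 = 405
y1_4 = 280
x0_5 = 425
y0_5 = 45
cy_6 = 110
r_6 = 25
cx_7 = 185
cy_7 = 370
r_7 = 50
x0_8 = 205
y0_8 = 65
x1_8 = 315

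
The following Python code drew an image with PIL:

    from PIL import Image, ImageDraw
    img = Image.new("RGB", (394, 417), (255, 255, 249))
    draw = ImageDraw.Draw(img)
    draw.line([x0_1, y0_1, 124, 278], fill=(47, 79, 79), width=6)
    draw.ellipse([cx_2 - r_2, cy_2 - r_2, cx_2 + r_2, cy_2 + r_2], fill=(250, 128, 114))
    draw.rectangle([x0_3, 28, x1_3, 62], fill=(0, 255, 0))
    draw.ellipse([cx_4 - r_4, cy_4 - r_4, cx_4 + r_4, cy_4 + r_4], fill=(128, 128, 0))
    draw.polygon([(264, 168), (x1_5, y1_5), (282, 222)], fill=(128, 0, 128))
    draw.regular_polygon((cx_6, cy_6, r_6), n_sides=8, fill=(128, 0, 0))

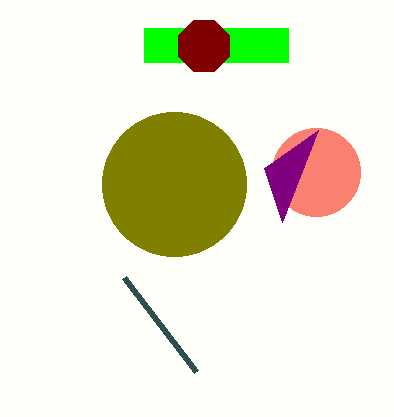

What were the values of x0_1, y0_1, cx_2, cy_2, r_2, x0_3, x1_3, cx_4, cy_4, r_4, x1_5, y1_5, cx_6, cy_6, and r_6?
x0_1 = 196; y0_1 = 372; cx_2 = 316; cy_2 = 172; r_2 = 44; x0_3 = 144; x1_3 = 288; cx_4 = 174; cy_4 = 184; r_4 = 72; x1_5 = 318; y1_5 = 130; cx_6 = 204; cy_6 = 46; r_6 = 28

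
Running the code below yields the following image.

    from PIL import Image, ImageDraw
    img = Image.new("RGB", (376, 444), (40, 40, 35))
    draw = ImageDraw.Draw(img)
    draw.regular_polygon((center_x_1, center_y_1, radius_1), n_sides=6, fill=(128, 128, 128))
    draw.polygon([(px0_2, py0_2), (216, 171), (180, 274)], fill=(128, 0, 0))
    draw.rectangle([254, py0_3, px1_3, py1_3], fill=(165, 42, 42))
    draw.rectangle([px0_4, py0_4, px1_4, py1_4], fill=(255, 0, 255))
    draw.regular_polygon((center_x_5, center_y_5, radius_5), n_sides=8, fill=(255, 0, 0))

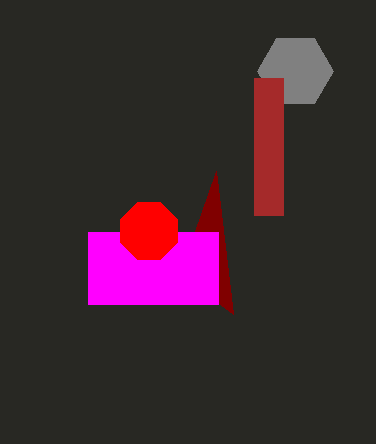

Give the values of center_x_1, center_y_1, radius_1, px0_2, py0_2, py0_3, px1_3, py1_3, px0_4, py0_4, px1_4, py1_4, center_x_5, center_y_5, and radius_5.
center_x_1 = 295; center_y_1 = 71; radius_1 = 38; px0_2 = 233; py0_2 = 314; py0_3 = 78; px1_3 = 283; py1_3 = 215; px0_4 = 88; py0_4 = 232; px1_4 = 218; py1_4 = 304; center_x_5 = 149; center_y_5 = 231; radius_5 = 31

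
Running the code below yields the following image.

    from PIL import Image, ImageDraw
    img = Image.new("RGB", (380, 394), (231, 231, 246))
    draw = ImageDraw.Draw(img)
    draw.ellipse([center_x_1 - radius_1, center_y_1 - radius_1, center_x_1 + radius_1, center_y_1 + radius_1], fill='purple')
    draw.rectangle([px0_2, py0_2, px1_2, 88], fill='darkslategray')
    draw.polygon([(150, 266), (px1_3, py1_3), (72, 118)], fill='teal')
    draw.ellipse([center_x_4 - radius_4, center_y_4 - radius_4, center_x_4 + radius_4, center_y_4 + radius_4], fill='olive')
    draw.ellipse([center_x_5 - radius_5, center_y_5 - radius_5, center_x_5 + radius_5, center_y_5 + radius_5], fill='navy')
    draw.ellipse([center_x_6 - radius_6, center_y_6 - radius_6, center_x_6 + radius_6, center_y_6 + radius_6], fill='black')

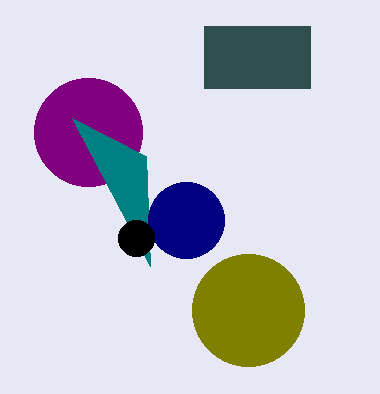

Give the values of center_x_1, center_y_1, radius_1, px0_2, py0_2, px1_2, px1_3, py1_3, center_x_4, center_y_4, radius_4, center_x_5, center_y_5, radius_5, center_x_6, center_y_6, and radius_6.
center_x_1 = 88; center_y_1 = 132; radius_1 = 54; px0_2 = 204; py0_2 = 26; px1_2 = 310; px1_3 = 146; py1_3 = 156; center_x_4 = 248; center_y_4 = 310; radius_4 = 56; center_x_5 = 186; center_y_5 = 220; radius_5 = 38; center_x_6 = 136; center_y_6 = 238; radius_6 = 18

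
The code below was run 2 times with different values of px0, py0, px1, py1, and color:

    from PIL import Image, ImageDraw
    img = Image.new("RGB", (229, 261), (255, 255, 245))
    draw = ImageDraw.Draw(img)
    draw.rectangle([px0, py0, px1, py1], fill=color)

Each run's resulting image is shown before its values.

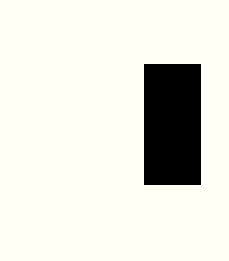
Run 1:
px0 = 144; py0 = 64; px1 = 200; py1 = 184; color = 'black'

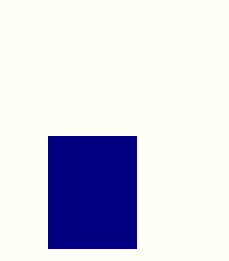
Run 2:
px0 = 48; py0 = 136; px1 = 136; py1 = 248; color = 'navy'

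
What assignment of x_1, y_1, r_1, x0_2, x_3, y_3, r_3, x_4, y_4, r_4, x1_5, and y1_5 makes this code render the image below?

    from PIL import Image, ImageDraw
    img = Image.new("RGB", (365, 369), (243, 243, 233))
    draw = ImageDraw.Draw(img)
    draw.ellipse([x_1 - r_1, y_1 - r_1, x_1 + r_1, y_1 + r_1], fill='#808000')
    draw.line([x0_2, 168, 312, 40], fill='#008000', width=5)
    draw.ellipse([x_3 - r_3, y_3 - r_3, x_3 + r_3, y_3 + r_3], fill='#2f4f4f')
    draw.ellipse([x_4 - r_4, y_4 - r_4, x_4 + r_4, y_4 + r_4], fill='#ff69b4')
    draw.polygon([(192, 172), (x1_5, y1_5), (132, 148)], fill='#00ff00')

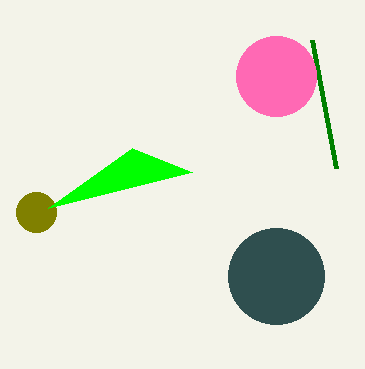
x_1 = 36, y_1 = 212, r_1 = 20, x0_2 = 336, x_3 = 276, y_3 = 276, r_3 = 48, x_4 = 276, y_4 = 76, r_4 = 40, x1_5 = 48, y1_5 = 208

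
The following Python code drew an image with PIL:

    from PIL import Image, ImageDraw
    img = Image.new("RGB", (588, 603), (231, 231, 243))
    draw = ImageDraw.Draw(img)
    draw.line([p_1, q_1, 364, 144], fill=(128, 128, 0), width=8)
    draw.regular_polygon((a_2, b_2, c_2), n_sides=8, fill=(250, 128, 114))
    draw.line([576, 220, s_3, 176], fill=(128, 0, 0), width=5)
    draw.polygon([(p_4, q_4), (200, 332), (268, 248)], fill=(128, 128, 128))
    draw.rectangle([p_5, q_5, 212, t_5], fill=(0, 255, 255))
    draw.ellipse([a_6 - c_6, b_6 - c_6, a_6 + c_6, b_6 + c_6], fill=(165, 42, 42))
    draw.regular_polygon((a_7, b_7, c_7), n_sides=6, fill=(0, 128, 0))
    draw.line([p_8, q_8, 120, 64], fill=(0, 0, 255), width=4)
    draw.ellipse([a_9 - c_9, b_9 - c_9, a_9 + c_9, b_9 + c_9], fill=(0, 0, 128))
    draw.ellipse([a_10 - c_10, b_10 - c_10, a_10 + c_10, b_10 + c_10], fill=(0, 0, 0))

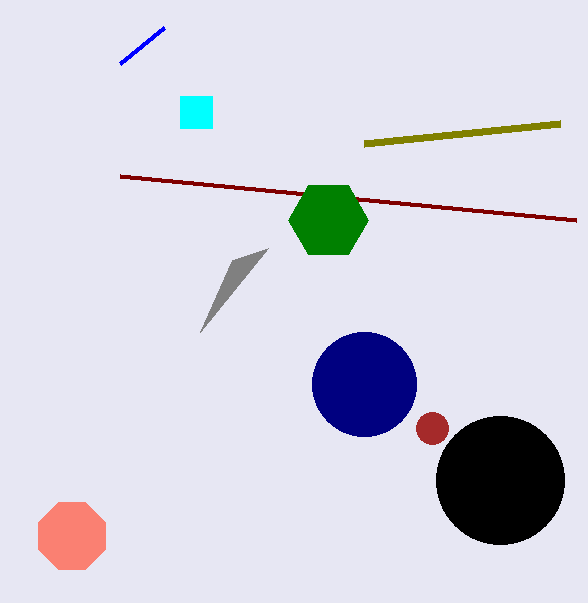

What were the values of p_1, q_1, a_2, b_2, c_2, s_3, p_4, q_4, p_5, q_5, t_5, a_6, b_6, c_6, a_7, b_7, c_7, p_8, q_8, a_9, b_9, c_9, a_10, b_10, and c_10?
p_1 = 560, q_1 = 124, a_2 = 72, b_2 = 536, c_2 = 36, s_3 = 120, p_4 = 232, q_4 = 260, p_5 = 180, q_5 = 96, t_5 = 128, a_6 = 432, b_6 = 428, c_6 = 16, a_7 = 328, b_7 = 220, c_7 = 40, p_8 = 164, q_8 = 28, a_9 = 364, b_9 = 384, c_9 = 52, a_10 = 500, b_10 = 480, c_10 = 64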